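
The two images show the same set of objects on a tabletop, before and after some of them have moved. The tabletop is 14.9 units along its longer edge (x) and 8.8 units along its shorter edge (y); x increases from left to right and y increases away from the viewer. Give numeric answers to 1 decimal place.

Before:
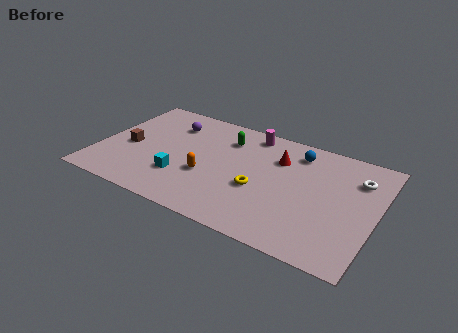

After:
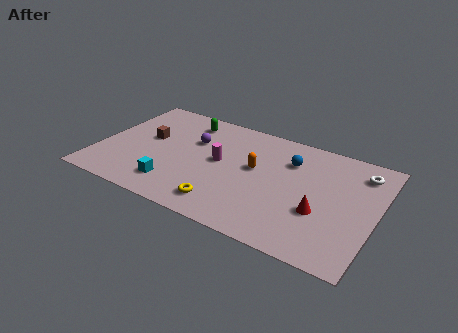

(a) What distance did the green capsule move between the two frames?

2.4

From (6.6, 6.7) to (4.3, 7.3), the green capsule covered √(2.3² + 0.6²) ≈ 2.4 units.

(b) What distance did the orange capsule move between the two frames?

2.9

The orange capsule was near (6.0, 3.3) before and (8.4, 5.0) after, so it travelled √(2.4² + 1.7²) ≈ 2.9 units.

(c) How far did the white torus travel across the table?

0.6

The white torus moved from about (13.7, 6.5) to (13.8, 7.1), a distance of √(0.1² + 0.6²) ≈ 0.6.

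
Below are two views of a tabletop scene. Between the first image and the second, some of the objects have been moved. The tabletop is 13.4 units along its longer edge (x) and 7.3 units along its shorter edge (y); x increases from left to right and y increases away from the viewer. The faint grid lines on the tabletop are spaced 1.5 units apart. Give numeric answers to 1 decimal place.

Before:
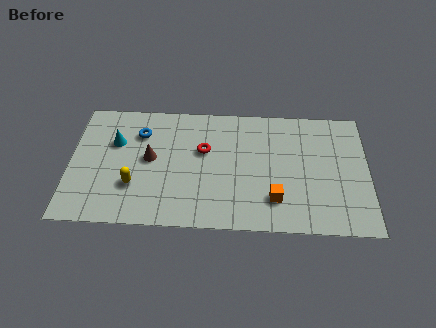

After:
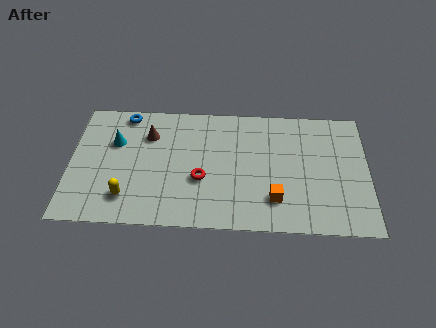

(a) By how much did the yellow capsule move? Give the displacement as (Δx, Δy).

(-0.3, -0.7)

From the two frames, the yellow capsule sits at roughly (2.9, 2.3) before and (2.6, 1.6) after.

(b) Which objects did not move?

the cyan cone and the orange cube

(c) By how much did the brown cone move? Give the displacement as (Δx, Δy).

(-0.1, 1.4)

The brown cone was at about (3.6, 3.9) and moved to about (3.5, 5.3).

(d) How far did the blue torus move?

1.3

The blue torus moved from about (3.1, 5.4) to (2.4, 6.5), a distance of √(0.7² + 1.1²) ≈ 1.3.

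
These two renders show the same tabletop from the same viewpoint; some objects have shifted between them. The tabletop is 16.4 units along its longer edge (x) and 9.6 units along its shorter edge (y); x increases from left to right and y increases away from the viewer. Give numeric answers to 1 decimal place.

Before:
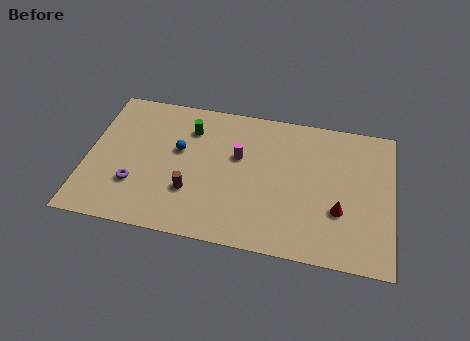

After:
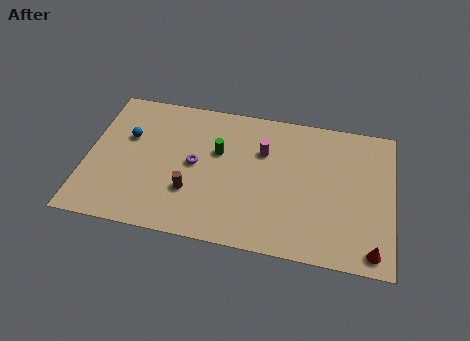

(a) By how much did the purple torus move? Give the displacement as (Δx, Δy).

(3.1, 2.0)

The purple torus was at about (2.7, 2.9) and moved to about (5.8, 4.9).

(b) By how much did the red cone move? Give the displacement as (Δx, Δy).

(1.8, -2.2)

The red cone was at about (13.6, 3.3) and moved to about (15.4, 1.1).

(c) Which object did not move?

the brown cylinder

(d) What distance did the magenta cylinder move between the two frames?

1.4

From (8.1, 5.9) to (9.4, 6.5), the magenta cylinder covered √(1.3² + 0.6²) ≈ 1.4 units.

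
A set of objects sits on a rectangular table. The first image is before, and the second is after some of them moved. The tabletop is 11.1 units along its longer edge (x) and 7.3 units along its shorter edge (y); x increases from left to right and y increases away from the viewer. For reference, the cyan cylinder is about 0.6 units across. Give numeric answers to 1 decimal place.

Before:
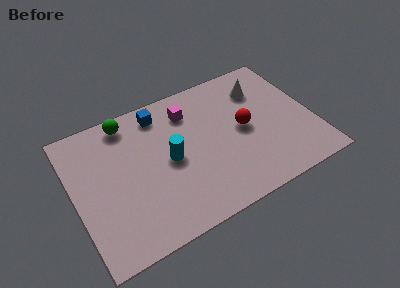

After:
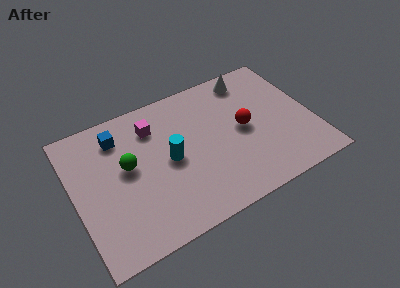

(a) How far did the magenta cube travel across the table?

1.7

From (5.6, 5.7) to (3.9, 5.6), the magenta cube covered √(1.7² + 0.1²) ≈ 1.7 units.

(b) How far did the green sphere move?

2.3

From (2.8, 6.4) to (2.5, 4.1), the green sphere covered √(0.3² + 2.3²) ≈ 2.3 units.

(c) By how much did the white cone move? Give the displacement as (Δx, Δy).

(-0.4, 0.8)

From the two frames, the white cone sits at roughly (9.0, 5.5) before and (8.6, 6.3) after.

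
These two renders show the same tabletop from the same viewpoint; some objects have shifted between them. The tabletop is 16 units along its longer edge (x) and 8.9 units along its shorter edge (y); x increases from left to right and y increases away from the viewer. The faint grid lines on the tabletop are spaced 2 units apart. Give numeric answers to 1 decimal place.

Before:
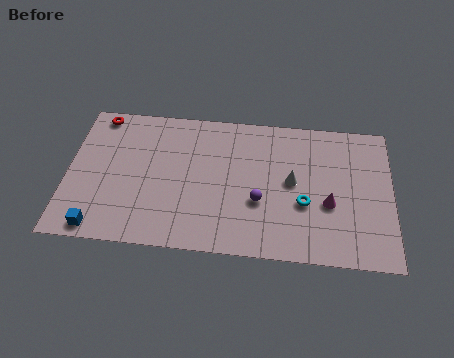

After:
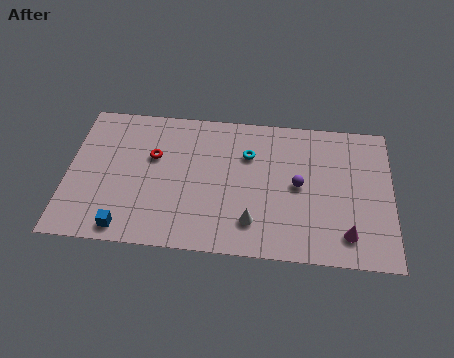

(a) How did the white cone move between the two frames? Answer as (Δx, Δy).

(-1.9, -2.7)

The white cone started near (11.1, 4.7) and ended near (9.2, 2.0).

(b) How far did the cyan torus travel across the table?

4.0

The cyan torus was near (11.7, 3.4) before and (8.9, 6.2) after, so it travelled √(2.8² + 2.8²) ≈ 4.0 units.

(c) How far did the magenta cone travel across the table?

2.0

The magenta cone was near (12.9, 3.5) before and (13.8, 1.7) after, so it travelled √(0.9² + 1.8²) ≈ 2.0 units.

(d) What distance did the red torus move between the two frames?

3.7

From (1.4, 8.0) to (4.2, 5.6), the red torus covered √(2.8² + 2.4²) ≈ 3.7 units.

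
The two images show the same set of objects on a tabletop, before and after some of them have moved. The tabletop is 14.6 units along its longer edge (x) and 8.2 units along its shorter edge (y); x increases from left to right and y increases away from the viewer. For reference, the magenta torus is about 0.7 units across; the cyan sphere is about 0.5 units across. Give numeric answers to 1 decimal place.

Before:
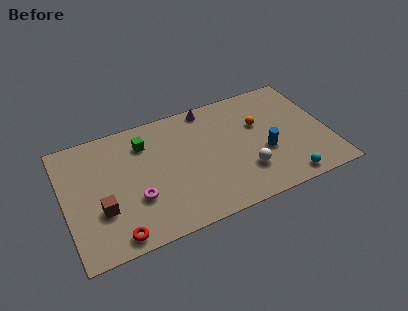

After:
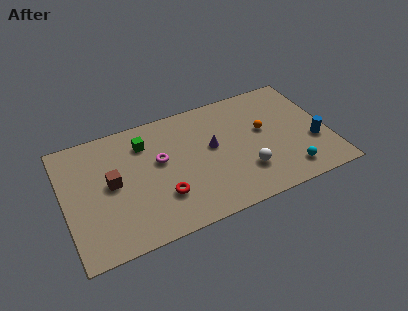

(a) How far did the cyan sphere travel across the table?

0.5

From (11.9, 0.9) to (12.1, 1.4), the cyan sphere covered √(0.2² + 0.5²) ≈ 0.5 units.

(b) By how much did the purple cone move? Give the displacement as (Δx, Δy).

(-0.1, -2.8)

The purple cone started near (8.3, 7.4) and ended near (8.2, 4.6).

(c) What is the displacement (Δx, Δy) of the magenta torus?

(1.5, 2.0)

From the two frames, the magenta torus sits at roughly (3.8, 2.8) before and (5.3, 4.8) after.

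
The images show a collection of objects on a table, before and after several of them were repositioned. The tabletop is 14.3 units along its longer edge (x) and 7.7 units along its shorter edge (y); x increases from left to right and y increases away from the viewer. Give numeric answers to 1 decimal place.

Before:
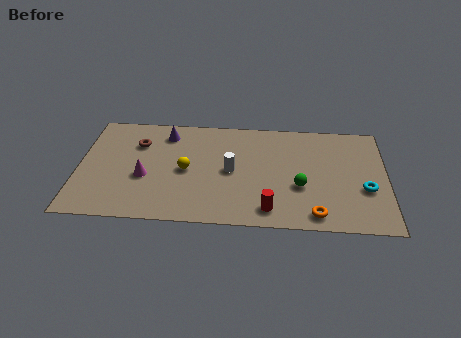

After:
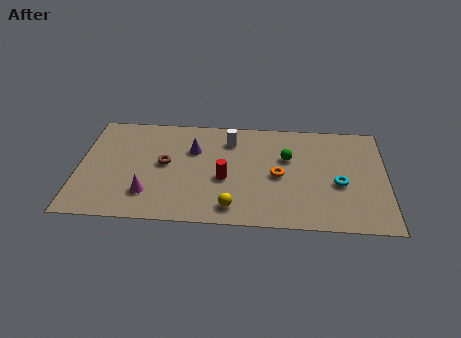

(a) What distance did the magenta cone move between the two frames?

1.2

From (3.1, 3.1) to (3.3, 1.9), the magenta cone covered √(0.2² + 1.2²) ≈ 1.2 units.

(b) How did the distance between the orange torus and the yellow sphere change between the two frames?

-3.4

The distance was about 6.6 in the first image and 3.2 in the second, so they moved 3.4 units closer together.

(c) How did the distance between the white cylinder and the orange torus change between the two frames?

-1.5

They were about 4.8 units apart before and 3.3 after — 1.5 units closer together.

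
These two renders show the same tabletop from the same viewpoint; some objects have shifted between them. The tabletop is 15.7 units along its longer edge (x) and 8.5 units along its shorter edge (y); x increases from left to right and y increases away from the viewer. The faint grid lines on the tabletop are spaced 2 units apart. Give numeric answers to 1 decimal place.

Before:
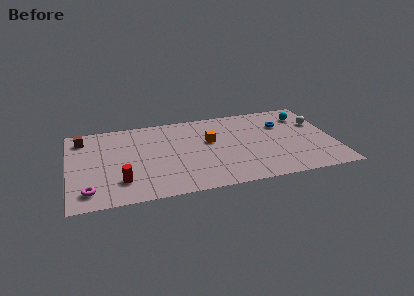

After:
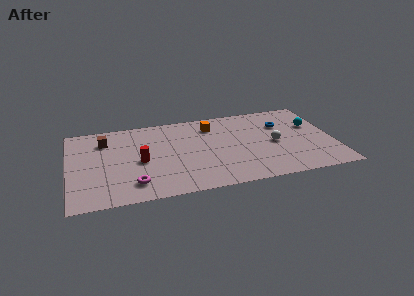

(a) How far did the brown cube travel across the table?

1.4

The brown cube was near (0.9, 7.0) before and (2.2, 6.5) after, so it travelled √(1.3² + 0.5²) ≈ 1.4 units.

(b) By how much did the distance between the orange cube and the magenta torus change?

-1.1

They were about 8.1 units apart before and 7.0 after — 1.1 units closer together.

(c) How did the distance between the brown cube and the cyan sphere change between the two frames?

-0.9

They were about 13.3 units apart before and 12.4 after — 0.9 units closer together.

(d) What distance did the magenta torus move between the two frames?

2.6

From (1.1, 1.5) to (3.7, 1.7), the magenta torus covered √(2.6² + 0.2²) ≈ 2.6 units.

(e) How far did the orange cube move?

1.6

From (8.4, 5.1) to (8.6, 6.7), the orange cube covered √(0.2² + 1.6²) ≈ 1.6 units.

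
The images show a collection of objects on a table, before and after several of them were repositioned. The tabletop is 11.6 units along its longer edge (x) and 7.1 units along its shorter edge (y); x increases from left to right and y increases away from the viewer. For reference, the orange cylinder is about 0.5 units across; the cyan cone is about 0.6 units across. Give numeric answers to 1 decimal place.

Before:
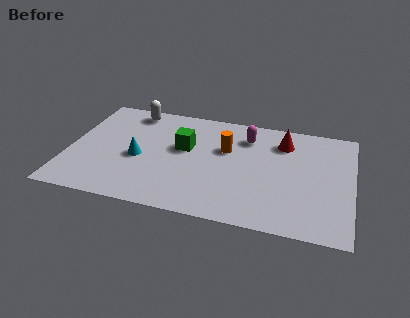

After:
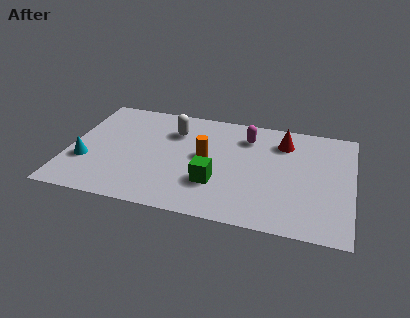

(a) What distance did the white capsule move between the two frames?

2.1

The white capsule was near (2.4, 6.2) before and (4.2, 5.2) after, so it travelled √(1.8² + 1.0²) ≈ 2.1 units.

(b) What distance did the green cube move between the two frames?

2.4

The green cube was near (4.7, 4.2) before and (6.1, 2.2) after, so it travelled √(1.4² + 2.0²) ≈ 2.4 units.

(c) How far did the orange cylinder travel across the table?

1.1

From (6.4, 4.5) to (5.6, 3.8), the orange cylinder covered √(0.8² + 0.7²) ≈ 1.1 units.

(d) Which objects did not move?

the magenta capsule and the red cone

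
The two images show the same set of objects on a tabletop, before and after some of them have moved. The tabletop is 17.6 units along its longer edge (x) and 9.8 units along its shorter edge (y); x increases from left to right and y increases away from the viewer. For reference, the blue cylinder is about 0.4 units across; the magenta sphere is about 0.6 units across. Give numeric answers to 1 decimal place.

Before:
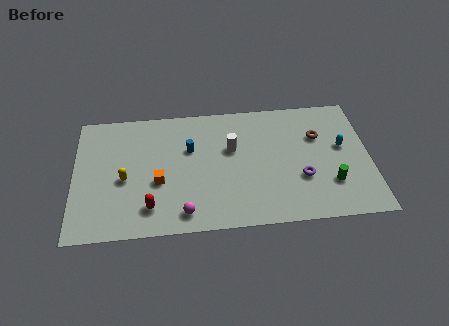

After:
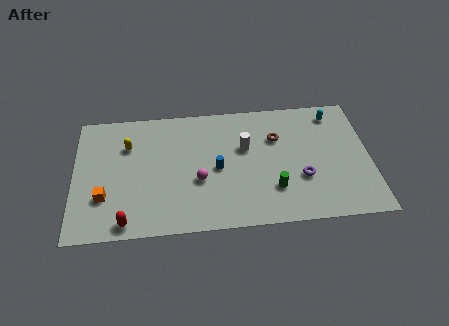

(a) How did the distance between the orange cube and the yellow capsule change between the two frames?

+2.1

They were about 2.0 units apart before and 4.1 after — 2.1 units further apart.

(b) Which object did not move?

the purple torus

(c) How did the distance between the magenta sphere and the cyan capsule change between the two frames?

-1.0

The distance was about 10.4 in the first image and 9.4 in the second, so they moved 1.0 units closer together.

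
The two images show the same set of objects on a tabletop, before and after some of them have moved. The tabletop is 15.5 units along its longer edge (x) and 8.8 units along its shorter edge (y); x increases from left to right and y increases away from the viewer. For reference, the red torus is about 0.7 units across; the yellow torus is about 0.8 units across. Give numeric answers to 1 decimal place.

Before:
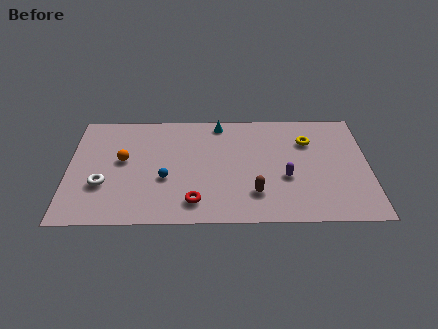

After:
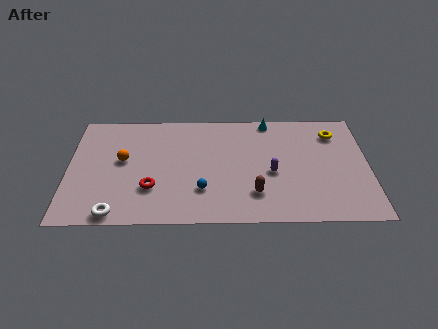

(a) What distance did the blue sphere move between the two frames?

2.1

From (5.0, 3.4) to (6.9, 2.5), the blue sphere covered √(1.9² + 0.9²) ≈ 2.1 units.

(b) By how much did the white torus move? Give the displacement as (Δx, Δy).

(0.7, -2.2)

From the two frames, the white torus sits at roughly (1.8, 3.0) before and (2.5, 0.8) after.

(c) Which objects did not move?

the brown capsule and the orange sphere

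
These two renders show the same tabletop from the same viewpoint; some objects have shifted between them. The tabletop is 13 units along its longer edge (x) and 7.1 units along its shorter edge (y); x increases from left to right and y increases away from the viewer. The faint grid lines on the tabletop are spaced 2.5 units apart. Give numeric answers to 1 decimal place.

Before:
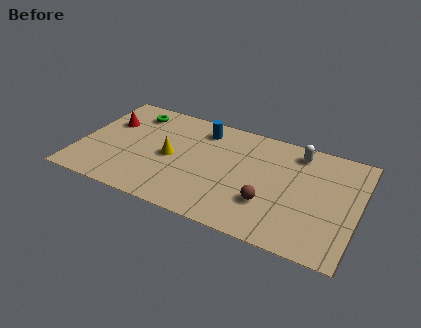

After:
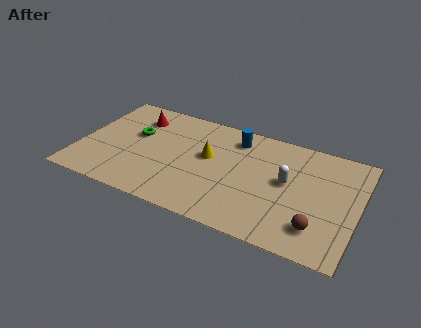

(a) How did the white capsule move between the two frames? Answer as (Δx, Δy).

(-0.3, -2.1)

The white capsule was at about (10.0, 6.0) and moved to about (9.7, 3.9).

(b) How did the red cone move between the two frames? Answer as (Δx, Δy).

(1.2, 0.8)

From the two frames, the red cone sits at roughly (1.2, 4.7) before and (2.4, 5.5) after.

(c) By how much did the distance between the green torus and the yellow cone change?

+0.3

They were about 3.2 units apart before and 3.5 after — 0.3 units further apart.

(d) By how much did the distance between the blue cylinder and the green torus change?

+1.5

The distance was about 3.3 in the first image and 4.8 in the second, so they moved 1.5 units further apart.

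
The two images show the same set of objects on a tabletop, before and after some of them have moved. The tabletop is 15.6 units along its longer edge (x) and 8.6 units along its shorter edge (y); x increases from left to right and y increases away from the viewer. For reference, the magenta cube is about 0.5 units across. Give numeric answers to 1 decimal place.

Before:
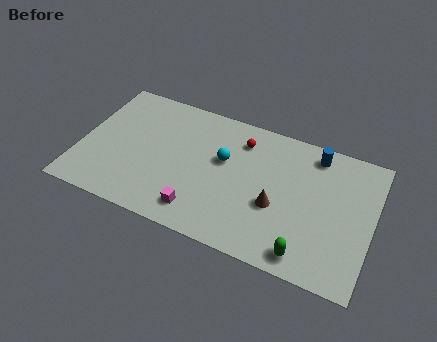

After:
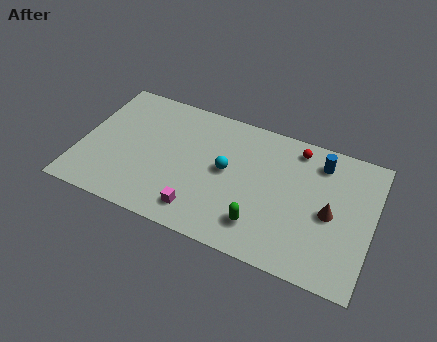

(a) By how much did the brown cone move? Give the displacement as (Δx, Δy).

(2.8, 0.6)

The brown cone was at about (10.6, 3.4) and moved to about (13.4, 4.0).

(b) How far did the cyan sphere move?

0.6

The cyan sphere moved from about (7.6, 5.2) to (7.8, 4.6), a distance of √(0.2² + 0.6²) ≈ 0.6.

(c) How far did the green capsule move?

2.6

The green capsule was near (12.4, 1.1) before and (9.9, 1.9) after, so it travelled √(2.5² + 0.8²) ≈ 2.6 units.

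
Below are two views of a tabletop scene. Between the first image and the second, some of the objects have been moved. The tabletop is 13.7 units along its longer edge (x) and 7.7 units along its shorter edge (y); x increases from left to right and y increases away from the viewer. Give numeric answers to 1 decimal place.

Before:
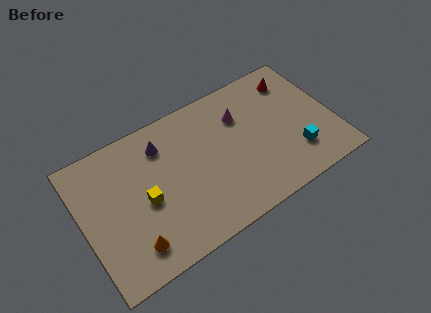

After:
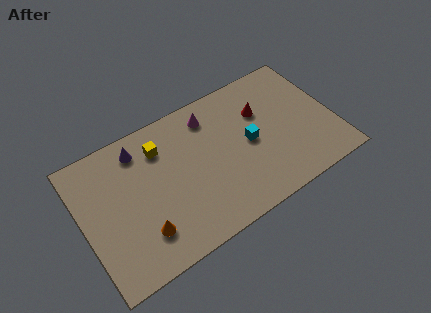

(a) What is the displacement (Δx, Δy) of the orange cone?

(0.6, 0.4)

The orange cone was at about (2.3, 1.5) and moved to about (2.9, 1.9).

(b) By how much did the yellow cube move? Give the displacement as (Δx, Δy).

(1.2, 2.4)

From the two frames, the yellow cube sits at roughly (3.3, 3.5) before and (4.5, 5.9) after.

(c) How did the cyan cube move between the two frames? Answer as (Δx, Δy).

(-2.3, 1.8)

The cyan cube was at about (11.4, 2.0) and moved to about (9.1, 3.8).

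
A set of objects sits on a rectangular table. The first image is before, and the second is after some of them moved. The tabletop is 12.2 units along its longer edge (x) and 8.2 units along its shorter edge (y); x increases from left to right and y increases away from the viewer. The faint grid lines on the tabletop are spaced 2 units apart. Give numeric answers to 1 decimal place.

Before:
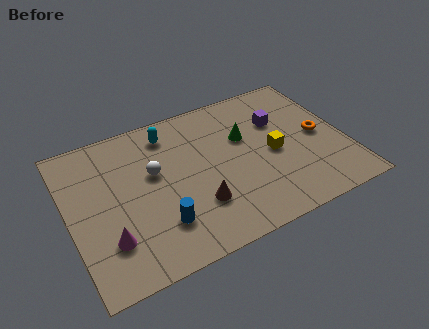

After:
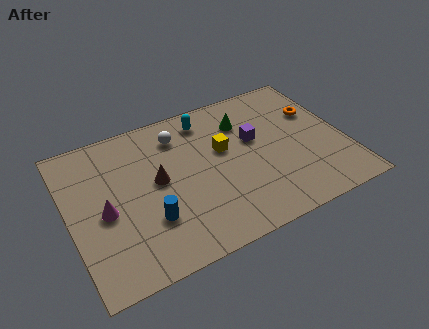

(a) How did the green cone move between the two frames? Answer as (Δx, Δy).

(0.1, 0.9)

The green cone was at about (7.9, 5.2) and moved to about (8.0, 6.1).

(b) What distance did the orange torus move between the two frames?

1.4

The orange torus moved from about (11.1, 4.0) to (11.2, 5.4), a distance of √(0.1² + 1.4²) ≈ 1.4.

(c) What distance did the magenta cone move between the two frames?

1.5

From (1.5, 2.2) to (1.5, 3.7), the magenta cone covered √(0.0² + 1.5²) ≈ 1.5 units.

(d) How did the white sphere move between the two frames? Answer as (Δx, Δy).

(1.3, 1.6)

The white sphere started near (3.8, 4.9) and ended near (5.1, 6.5).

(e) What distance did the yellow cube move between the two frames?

2.4

The yellow cube was near (9.0, 3.8) before and (6.9, 4.9) after, so it travelled √(2.1² + 1.1²) ≈ 2.4 units.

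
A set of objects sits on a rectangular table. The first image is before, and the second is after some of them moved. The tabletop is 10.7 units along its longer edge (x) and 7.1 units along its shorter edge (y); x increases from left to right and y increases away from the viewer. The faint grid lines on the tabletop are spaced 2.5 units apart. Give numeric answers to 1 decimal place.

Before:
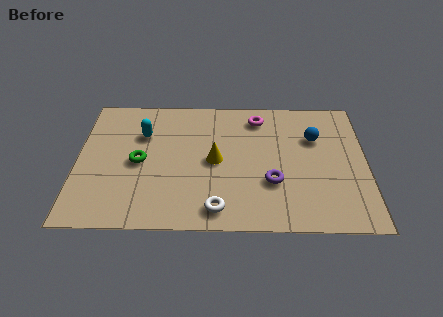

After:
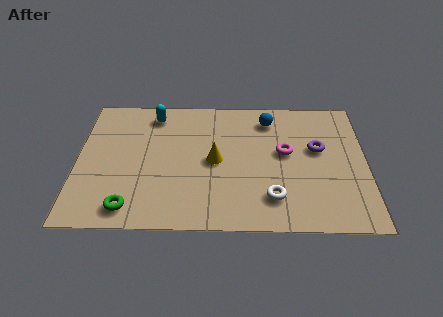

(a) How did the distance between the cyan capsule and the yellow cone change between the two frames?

+0.4

They were about 3.0 units apart before and 3.4 after — 0.4 units further apart.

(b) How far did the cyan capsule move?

1.2

The cyan capsule moved from about (2.4, 4.9) to (2.8, 6.0), a distance of √(0.4² + 1.1²) ≈ 1.2.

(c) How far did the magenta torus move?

2.1

The magenta torus was near (6.7, 5.9) before and (7.7, 4.0) after, so it travelled √(1.0² + 1.9²) ≈ 2.1 units.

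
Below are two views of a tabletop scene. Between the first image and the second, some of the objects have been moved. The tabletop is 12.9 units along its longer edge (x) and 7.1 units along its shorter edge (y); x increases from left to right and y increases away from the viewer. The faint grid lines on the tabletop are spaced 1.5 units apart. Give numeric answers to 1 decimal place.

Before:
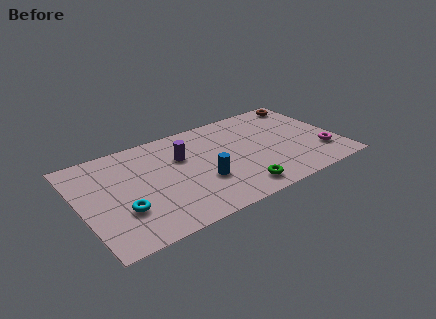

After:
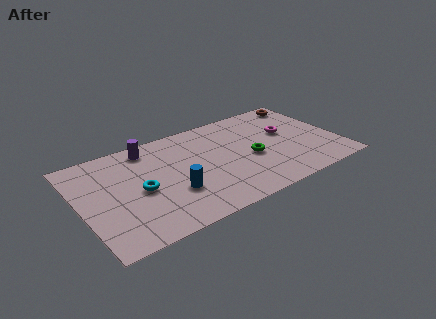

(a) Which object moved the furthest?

the magenta torus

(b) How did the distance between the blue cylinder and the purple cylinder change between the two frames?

+1.5

The distance was about 2.3 in the first image and 3.8 in the second, so they moved 1.5 units further apart.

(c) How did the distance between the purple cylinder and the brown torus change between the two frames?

+1.3

The distance was about 6.9 in the first image and 8.2 in the second, so they moved 1.3 units further apart.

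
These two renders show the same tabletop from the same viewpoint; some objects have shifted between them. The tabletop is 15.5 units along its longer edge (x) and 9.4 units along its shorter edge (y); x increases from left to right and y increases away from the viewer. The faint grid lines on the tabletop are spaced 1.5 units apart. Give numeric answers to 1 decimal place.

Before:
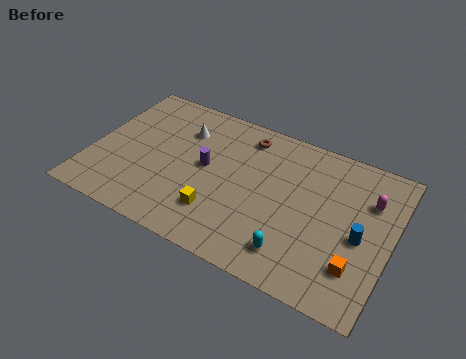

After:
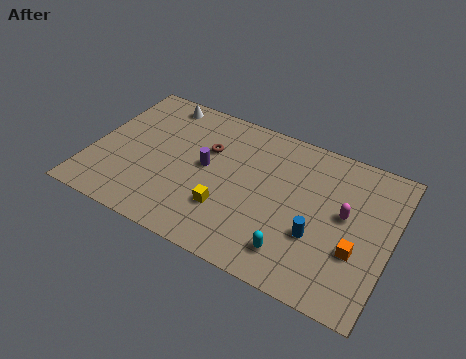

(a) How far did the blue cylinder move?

2.3

From (14.0, 4.2) to (11.9, 3.3), the blue cylinder covered √(2.1² + 0.9²) ≈ 2.3 units.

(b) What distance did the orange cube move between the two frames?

0.9

The orange cube was near (14.0, 2.4) before and (13.9, 3.3) after, so it travelled √(0.1² + 0.9²) ≈ 0.9 units.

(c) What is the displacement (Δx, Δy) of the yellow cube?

(0.4, 0.4)

The yellow cube started near (6.9, 2.4) and ended near (7.3, 2.8).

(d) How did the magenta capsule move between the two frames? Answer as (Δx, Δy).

(-1.1, -1.4)

The magenta capsule was at about (14.2, 6.6) and moved to about (13.1, 5.2).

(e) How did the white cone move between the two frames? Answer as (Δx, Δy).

(-1.5, 1.4)

The white cone started near (4.4, 6.9) and ended near (2.9, 8.3).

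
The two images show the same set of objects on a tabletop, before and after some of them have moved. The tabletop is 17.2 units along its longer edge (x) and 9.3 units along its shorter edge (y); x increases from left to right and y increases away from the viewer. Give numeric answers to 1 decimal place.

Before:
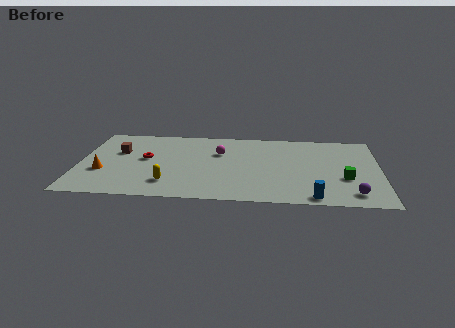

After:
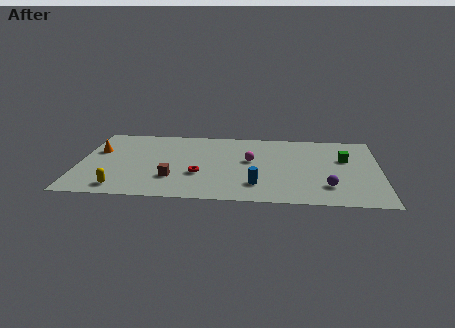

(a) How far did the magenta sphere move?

2.0

The magenta sphere was near (8.0, 6.2) before and (9.8, 5.3) after, so it travelled √(1.8² + 0.9²) ≈ 2.0 units.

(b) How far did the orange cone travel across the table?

2.6

The orange cone was near (1.4, 3.3) before and (1.0, 5.9) after, so it travelled √(0.4² + 2.6²) ≈ 2.6 units.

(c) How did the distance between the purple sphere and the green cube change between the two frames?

+1.8

They were about 1.9 units apart before and 3.7 after — 1.8 units further apart.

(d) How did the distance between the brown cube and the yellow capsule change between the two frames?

-1.6

The distance was about 4.8 in the first image and 3.2 in the second, so they moved 1.6 units closer together.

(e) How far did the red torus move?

3.6

From (3.8, 5.1) to (6.9, 3.3), the red torus covered √(3.1² + 1.8²) ≈ 3.6 units.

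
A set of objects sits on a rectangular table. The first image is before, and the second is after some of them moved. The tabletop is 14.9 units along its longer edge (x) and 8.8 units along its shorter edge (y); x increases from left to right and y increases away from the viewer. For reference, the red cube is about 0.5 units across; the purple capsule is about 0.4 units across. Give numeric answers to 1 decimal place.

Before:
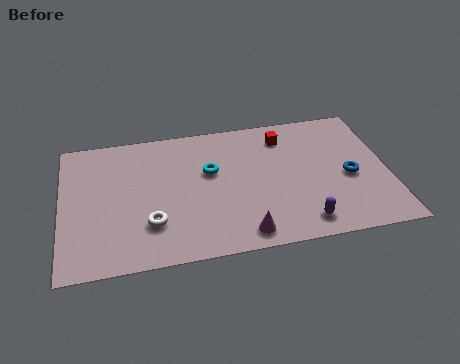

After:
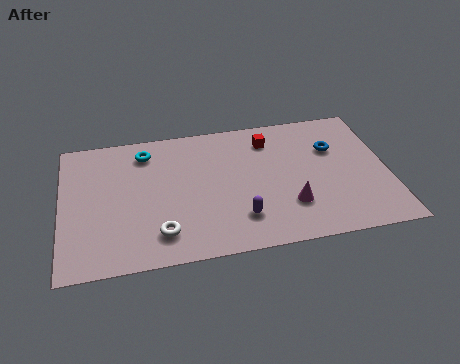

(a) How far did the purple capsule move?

2.9

From (10.8, 1.3) to (8.0, 2.1), the purple capsule covered √(2.8² + 0.8²) ≈ 2.9 units.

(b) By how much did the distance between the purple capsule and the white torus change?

-3.3

The distance was about 6.9 in the first image and 3.6 in the second, so they moved 3.3 units closer together.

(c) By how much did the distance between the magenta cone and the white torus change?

+1.6

The distance was about 4.3 in the first image and 5.9 in the second, so they moved 1.6 units further apart.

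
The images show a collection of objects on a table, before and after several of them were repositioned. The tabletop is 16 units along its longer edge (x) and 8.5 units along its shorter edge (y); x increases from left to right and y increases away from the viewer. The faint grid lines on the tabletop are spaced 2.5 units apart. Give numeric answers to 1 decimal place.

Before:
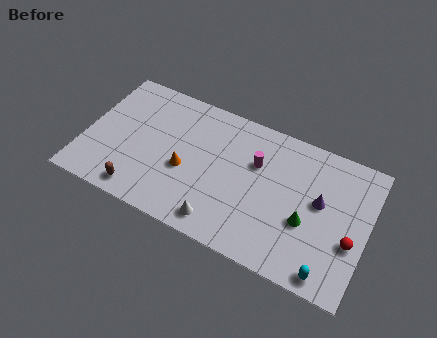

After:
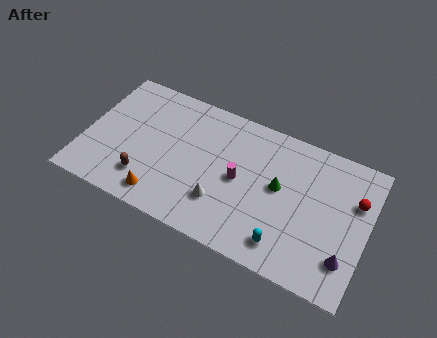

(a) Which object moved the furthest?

the purple cone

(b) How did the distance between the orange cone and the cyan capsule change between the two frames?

-1.8

They were about 8.8 units apart before and 7.0 after — 1.8 units closer together.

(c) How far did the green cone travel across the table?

2.2

The green cone moved from about (12.7, 3.3) to (11.0, 4.7), a distance of √(1.7² + 1.4²) ≈ 2.2.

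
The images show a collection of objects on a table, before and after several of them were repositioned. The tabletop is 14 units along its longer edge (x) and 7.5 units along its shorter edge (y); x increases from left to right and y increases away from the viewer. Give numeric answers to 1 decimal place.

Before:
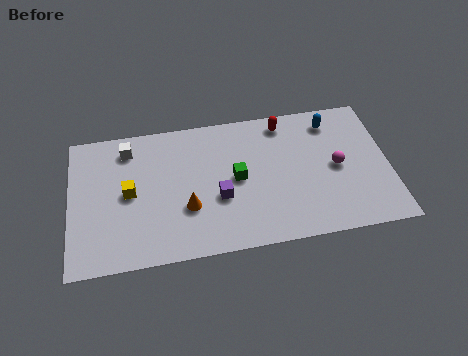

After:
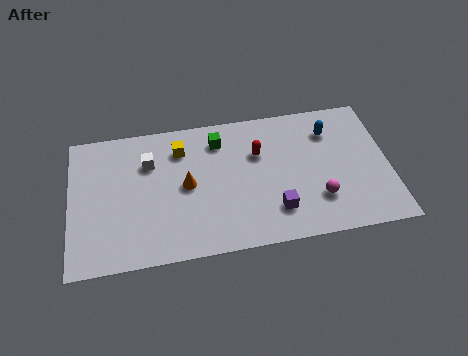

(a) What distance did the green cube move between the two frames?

2.3

The green cube moved from about (7.3, 3.8) to (6.6, 6.0), a distance of √(0.7² + 2.2²) ≈ 2.3.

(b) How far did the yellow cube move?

3.0

The yellow cube was near (2.6, 3.8) before and (4.9, 5.8) after, so it travelled √(2.3² + 2.0²) ≈ 3.0 units.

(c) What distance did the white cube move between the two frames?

1.3

The white cube moved from about (2.6, 6.2) to (3.5, 5.3), a distance of √(0.9² + 0.9²) ≈ 1.3.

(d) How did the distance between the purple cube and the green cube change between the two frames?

+3.6

They were about 1.2 units apart before and 4.8 after — 3.6 units further apart.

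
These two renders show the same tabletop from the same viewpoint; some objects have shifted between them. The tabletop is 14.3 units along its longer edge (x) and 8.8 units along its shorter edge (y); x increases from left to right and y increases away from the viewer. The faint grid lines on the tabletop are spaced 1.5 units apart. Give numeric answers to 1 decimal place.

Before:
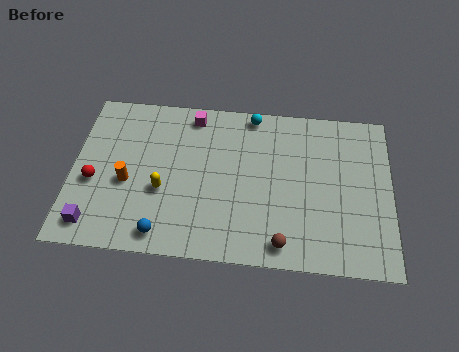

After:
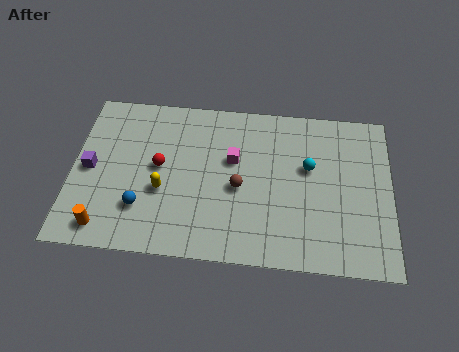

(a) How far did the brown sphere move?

3.4

From (9.5, 1.1) to (7.5, 3.9), the brown sphere covered √(2.0² + 2.8²) ≈ 3.4 units.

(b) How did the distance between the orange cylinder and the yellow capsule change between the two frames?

+1.7

Before: roughly 1.6 units apart; after: 3.3. That's 1.7 units further apart.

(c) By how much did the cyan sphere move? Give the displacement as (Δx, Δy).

(2.6, -2.7)

The cyan sphere started near (8.0, 8.0) and ended near (10.6, 5.3).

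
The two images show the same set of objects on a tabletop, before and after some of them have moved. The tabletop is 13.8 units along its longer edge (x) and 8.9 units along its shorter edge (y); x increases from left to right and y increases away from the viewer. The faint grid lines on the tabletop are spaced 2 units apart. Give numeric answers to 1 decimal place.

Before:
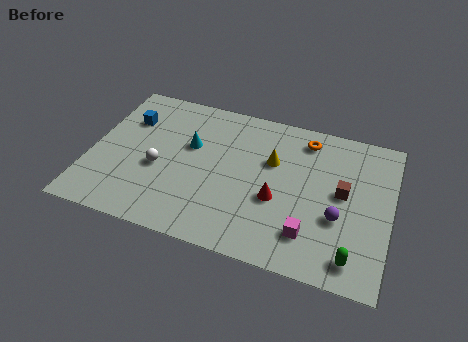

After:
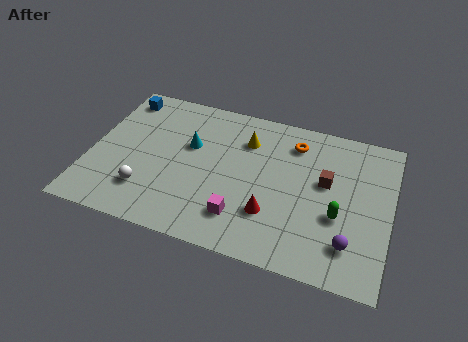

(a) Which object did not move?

the cyan cone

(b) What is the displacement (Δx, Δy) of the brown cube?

(-0.8, 0.4)

The brown cube started near (11.6, 4.8) and ended near (10.8, 5.2).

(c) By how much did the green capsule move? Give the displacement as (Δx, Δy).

(-0.8, 2.1)

From the two frames, the green capsule sits at roughly (12.3, 1.3) before and (11.5, 3.4) after.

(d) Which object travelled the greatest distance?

the magenta cube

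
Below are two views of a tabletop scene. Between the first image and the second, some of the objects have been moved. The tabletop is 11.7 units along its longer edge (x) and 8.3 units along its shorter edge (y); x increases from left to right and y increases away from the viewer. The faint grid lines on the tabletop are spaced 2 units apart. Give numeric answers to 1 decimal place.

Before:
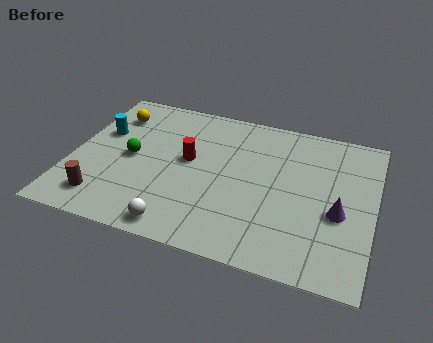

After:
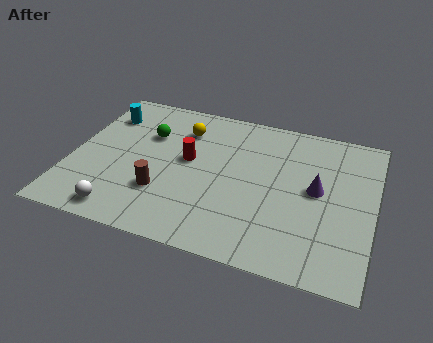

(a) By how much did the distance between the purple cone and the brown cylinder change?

-3.0

The distance was about 9.1 in the first image and 6.1 in the second, so they moved 3.0 units closer together.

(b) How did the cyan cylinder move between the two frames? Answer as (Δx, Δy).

(0.0, 1.1)

The cyan cylinder started near (1.0, 5.2) and ended near (1.0, 6.3).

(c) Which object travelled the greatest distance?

the yellow sphere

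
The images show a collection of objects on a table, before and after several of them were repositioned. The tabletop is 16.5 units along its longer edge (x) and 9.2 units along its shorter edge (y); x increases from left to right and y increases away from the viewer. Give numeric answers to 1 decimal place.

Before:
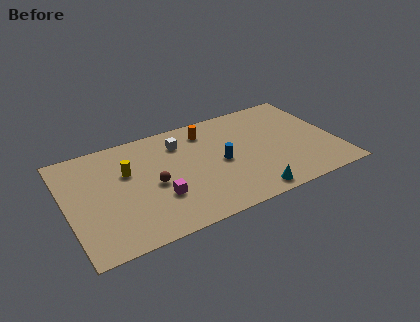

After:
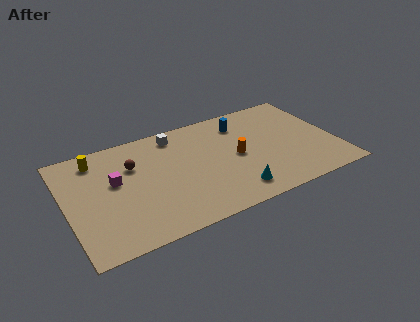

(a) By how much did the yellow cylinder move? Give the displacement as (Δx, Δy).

(-1.7, 1.8)

From the two frames, the yellow cylinder sits at roughly (3.8, 5.9) before and (2.1, 7.7) after.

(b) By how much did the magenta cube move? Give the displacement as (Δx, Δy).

(-2.4, 2.4)

From the two frames, the magenta cube sits at roughly (5.4, 3.0) before and (3.0, 5.4) after.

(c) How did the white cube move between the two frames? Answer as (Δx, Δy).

(-0.2, 0.8)

The white cube was at about (7.2, 7.1) and moved to about (7.0, 7.9).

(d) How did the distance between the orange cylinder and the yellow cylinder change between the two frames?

+3.6

Before: roughly 5.3 units apart; after: 8.9. That's 3.6 units further apart.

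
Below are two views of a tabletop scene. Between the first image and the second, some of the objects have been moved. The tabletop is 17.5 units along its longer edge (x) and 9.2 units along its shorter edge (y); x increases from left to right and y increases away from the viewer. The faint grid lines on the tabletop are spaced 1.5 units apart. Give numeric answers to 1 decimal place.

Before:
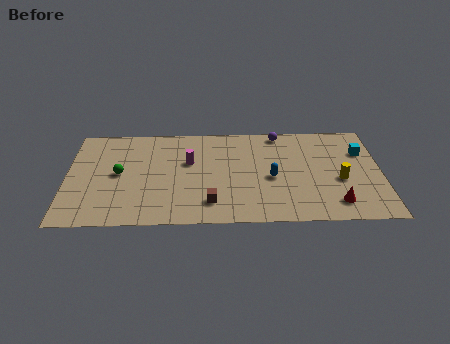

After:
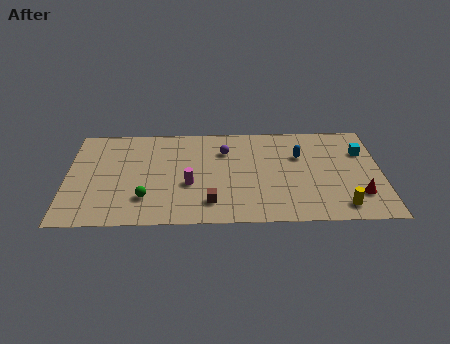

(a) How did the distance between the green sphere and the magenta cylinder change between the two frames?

-1.3

They were about 4.0 units apart before and 2.7 after — 1.3 units closer together.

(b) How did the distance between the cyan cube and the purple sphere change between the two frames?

+2.7

They were about 5.0 units apart before and 7.7 after — 2.7 units further apart.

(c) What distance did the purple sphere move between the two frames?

3.5

The purple sphere was near (11.9, 8.3) before and (8.8, 6.7) after, so it travelled √(3.1² + 1.6²) ≈ 3.5 units.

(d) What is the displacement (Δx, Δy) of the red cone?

(1.3, 0.7)

The red cone started near (14.9, 1.7) and ended near (16.2, 2.4).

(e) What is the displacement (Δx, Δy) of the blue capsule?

(1.6, 2.0)

From the two frames, the blue capsule sits at roughly (11.4, 4.1) before and (13.0, 6.1) after.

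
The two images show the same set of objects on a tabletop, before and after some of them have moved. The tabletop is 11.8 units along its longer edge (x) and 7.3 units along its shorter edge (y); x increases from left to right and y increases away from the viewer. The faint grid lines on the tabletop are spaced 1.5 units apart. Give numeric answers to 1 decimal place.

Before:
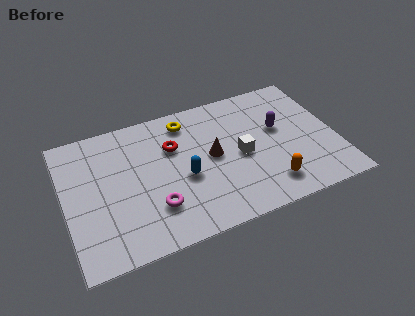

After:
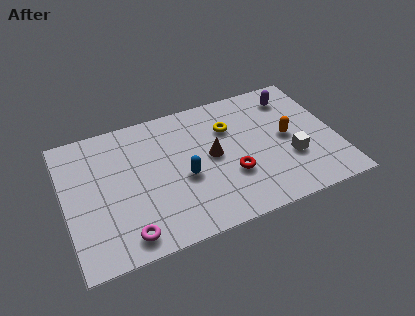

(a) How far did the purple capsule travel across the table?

1.8

From (9.4, 4.3) to (10.2, 5.9), the purple capsule covered √(0.8² + 1.6²) ≈ 1.8 units.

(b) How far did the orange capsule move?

2.5

From (8.6, 1.4) to (9.7, 3.7), the orange capsule covered √(1.1² + 2.3²) ≈ 2.5 units.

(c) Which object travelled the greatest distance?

the red torus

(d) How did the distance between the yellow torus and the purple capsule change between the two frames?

-1.3

The distance was about 4.3 in the first image and 3.0 in the second, so they moved 1.3 units closer together.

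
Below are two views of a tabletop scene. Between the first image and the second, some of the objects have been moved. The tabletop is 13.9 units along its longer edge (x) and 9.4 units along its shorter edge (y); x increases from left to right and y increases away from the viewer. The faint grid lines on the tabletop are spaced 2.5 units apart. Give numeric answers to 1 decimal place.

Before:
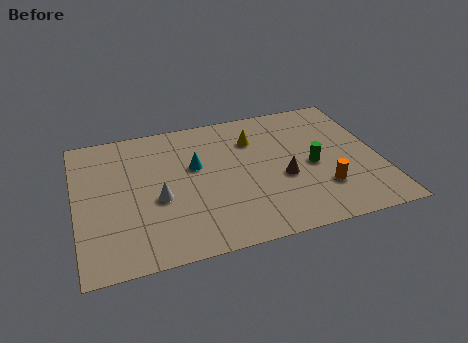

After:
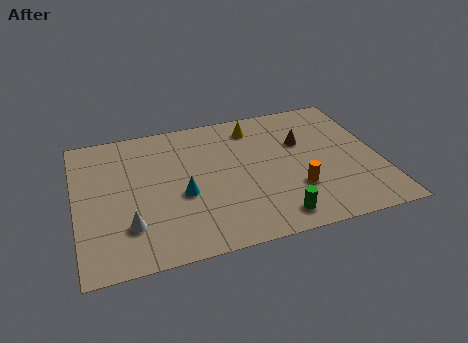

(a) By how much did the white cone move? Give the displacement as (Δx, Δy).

(-1.4, -1.4)

The white cone started near (3.7, 3.9) and ended near (2.3, 2.5).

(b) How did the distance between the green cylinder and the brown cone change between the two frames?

+3.6

The distance was about 1.5 in the first image and 5.1 in the second, so they moved 3.6 units further apart.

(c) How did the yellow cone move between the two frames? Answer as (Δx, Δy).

(0.1, 0.9)

From the two frames, the yellow cone sits at roughly (8.3, 6.9) before and (8.4, 7.8) after.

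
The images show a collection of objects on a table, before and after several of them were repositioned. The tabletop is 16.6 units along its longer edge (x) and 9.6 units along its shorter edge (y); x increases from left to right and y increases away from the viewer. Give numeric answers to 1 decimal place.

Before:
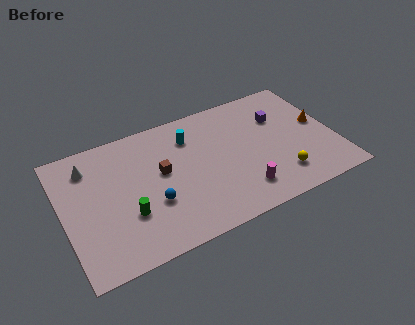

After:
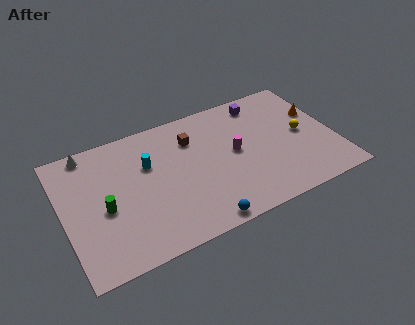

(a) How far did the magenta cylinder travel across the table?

3.0

The magenta cylinder moved from about (10.5, 2.0) to (10.5, 5.0), a distance of √(0.0² + 3.0²) ≈ 3.0.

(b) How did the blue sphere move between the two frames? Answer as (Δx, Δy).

(2.6, -2.6)

From the two frames, the blue sphere sits at roughly (5.2, 3.4) before and (7.8, 0.8) after.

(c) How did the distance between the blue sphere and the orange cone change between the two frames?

-1.2

They were about 10.8 units apart before and 9.6 after — 1.2 units closer together.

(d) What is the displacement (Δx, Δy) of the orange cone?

(0.0, 0.9)

The orange cone started near (15.8, 5.2) and ended near (15.8, 6.1).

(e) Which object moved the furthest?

the blue sphere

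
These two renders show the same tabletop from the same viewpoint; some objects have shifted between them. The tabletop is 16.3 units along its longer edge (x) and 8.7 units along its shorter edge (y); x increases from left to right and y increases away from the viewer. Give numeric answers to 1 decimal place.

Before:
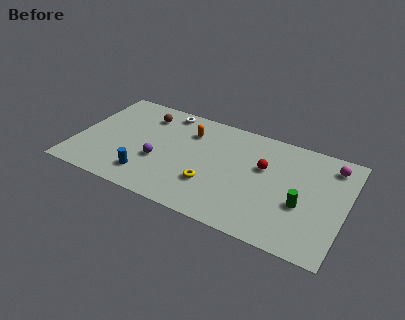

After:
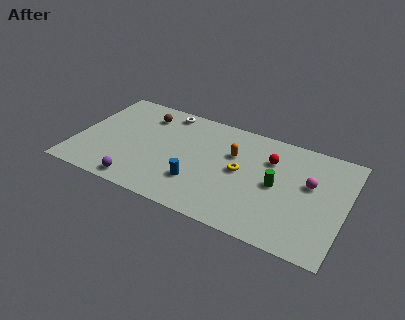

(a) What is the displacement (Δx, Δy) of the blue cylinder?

(3.0, 0.7)

From the two frames, the blue cylinder sits at roughly (4.6, 1.8) before and (7.6, 2.5) after.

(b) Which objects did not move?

the white torus and the brown sphere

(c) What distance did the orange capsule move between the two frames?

2.9

The orange capsule was near (6.6, 6.5) before and (9.4, 5.7) after, so it travelled √(2.8² + 0.8²) ≈ 2.9 units.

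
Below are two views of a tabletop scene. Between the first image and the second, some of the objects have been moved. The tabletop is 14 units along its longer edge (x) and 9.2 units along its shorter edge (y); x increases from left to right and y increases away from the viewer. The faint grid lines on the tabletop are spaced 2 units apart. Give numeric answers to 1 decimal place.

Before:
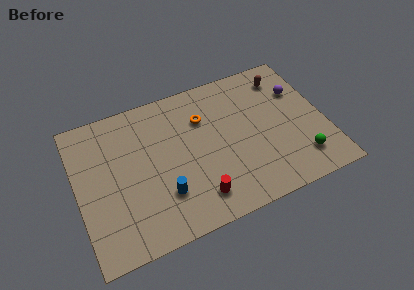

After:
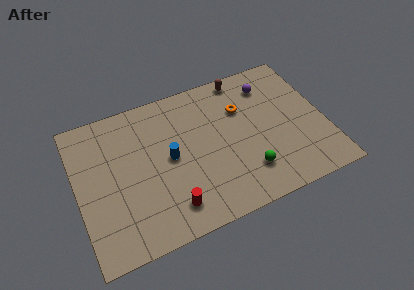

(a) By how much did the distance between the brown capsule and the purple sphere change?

+0.3

Before: roughly 1.4 units apart; after: 1.7. That's 0.3 units further apart.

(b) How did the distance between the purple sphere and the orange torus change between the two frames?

-3.5

They were about 5.5 units apart before and 2.0 after — 3.5 units closer together.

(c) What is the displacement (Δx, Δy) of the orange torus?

(2.2, -0.2)

The orange torus started near (7.3, 6.5) and ended near (9.5, 6.3).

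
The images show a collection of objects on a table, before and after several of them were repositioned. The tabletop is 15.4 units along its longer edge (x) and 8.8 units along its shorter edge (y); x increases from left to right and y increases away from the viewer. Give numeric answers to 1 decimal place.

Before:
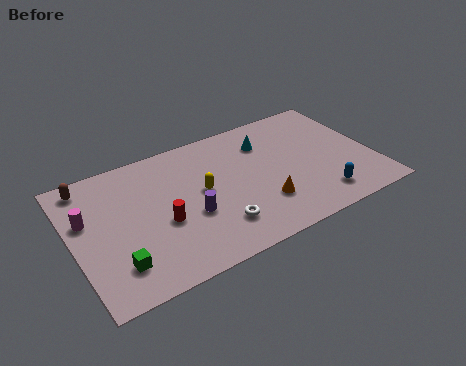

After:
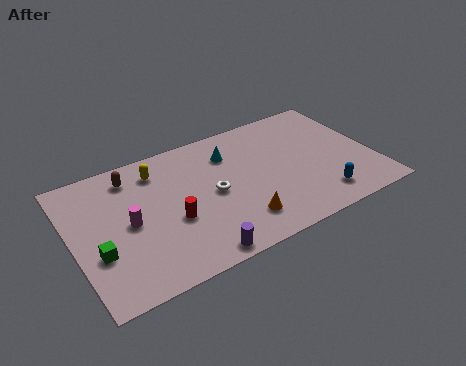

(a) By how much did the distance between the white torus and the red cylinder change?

-0.7

Before: roughly 3.0 units apart; after: 2.3. That's 0.7 units closer together.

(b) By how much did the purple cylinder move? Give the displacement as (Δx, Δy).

(-0.1, -2.6)

From the two frames, the purple cylinder sits at roughly (5.8, 3.4) before and (5.7, 0.8) after.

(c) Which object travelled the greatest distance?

the yellow capsule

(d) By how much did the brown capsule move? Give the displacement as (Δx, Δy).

(2.2, -0.4)

The brown capsule was at about (1.1, 7.7) and moved to about (3.3, 7.3).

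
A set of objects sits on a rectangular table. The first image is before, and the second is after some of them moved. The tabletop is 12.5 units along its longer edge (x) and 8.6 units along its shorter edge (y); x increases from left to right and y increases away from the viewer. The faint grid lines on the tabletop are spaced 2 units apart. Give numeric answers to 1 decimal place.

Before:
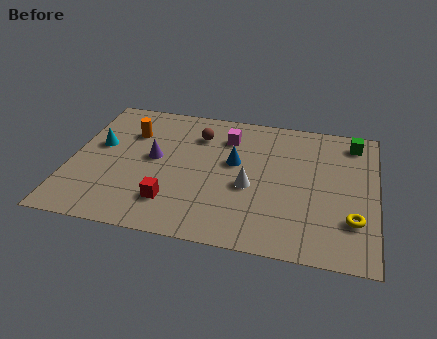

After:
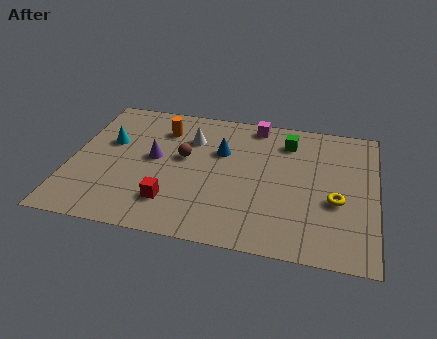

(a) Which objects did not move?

the red cube and the purple cone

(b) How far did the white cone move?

3.7

The white cone was near (7.4, 3.6) before and (4.8, 6.2) after, so it travelled √(2.6² + 2.6²) ≈ 3.7 units.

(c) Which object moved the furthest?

the white cone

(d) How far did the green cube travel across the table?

2.7

From (11.5, 7.3) to (8.8, 6.8), the green cube covered √(2.7² + 0.5²) ≈ 2.7 units.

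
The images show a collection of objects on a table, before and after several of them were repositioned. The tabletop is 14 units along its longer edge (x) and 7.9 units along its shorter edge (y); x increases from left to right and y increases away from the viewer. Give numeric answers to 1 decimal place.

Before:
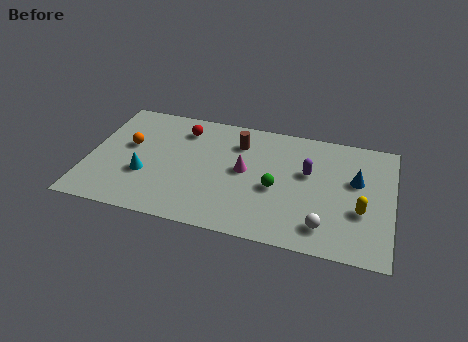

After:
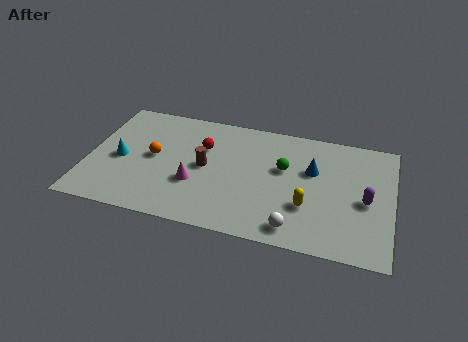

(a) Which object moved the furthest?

the purple capsule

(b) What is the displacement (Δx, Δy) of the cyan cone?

(-1.2, 0.8)

The cyan cone was at about (2.7, 2.8) and moved to about (1.5, 3.6).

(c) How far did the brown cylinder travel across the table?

2.4

From (6.8, 6.0) to (5.4, 4.0), the brown cylinder covered √(1.4² + 2.0²) ≈ 2.4 units.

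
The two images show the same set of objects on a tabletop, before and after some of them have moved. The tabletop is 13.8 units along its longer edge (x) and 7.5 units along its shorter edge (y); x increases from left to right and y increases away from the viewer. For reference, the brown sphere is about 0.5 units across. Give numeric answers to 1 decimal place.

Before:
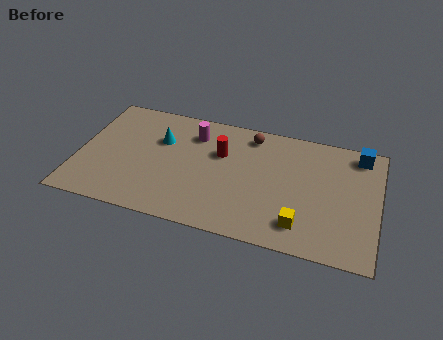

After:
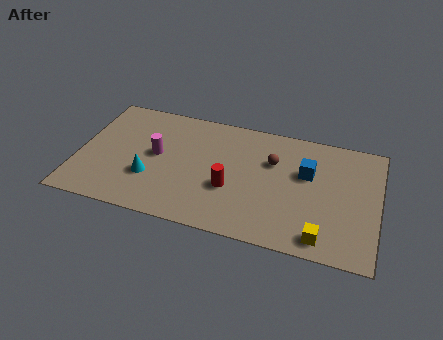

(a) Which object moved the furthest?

the blue cube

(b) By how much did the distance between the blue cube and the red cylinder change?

-2.6

The distance was about 6.5 in the first image and 3.9 in the second, so they moved 2.6 units closer together.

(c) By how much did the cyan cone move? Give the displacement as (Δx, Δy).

(-0.3, -2.5)

The cyan cone was at about (3.7, 5.0) and moved to about (3.4, 2.5).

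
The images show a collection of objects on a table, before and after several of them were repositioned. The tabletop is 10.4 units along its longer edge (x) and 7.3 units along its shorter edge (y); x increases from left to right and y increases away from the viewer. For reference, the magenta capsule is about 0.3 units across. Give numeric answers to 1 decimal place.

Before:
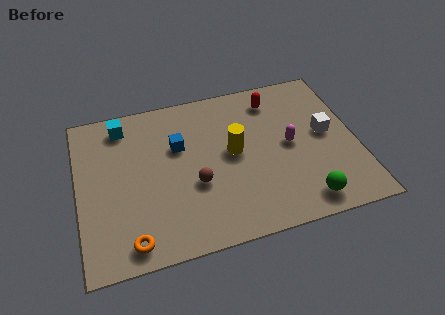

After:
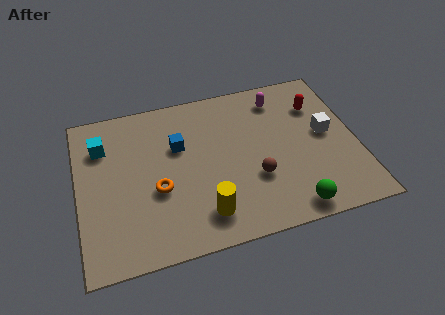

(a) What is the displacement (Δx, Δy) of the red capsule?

(1.6, -0.7)

The red capsule started near (7.5, 6.0) and ended near (9.1, 5.3).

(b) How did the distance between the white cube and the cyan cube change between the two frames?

+0.6

Before: roughly 7.8 units apart; after: 8.4. That's 0.6 units further apart.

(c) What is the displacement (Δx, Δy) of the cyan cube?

(-0.8, -0.8)

The cyan cube was at about (1.8, 6.2) and moved to about (1.0, 5.4).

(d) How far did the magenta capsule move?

2.3

The magenta capsule moved from about (7.9, 3.7) to (7.7, 6.0), a distance of √(0.2² + 2.3²) ≈ 2.3.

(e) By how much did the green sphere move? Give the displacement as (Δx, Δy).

(-0.5, -0.2)

From the two frames, the green sphere sits at roughly (8.2, 1.0) before and (7.7, 0.8) after.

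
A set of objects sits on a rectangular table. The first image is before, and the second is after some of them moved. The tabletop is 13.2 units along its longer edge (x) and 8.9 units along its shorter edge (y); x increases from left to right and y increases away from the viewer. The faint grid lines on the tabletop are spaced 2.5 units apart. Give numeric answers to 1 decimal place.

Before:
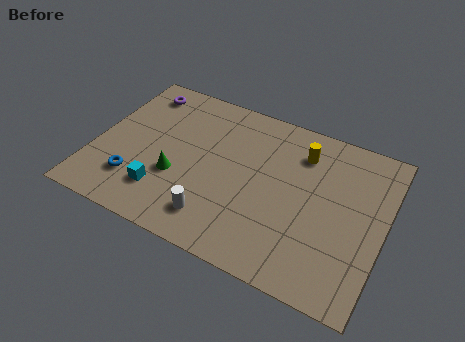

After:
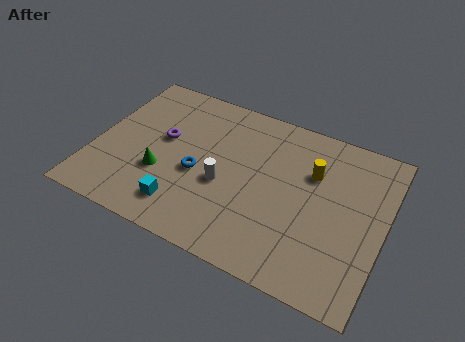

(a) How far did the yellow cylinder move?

1.1

From (9.2, 6.9) to (9.8, 6.0), the yellow cylinder covered √(0.6² + 0.9²) ≈ 1.1 units.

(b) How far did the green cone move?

0.7

The green cone moved from about (3.9, 3.2) to (3.2, 3.1), a distance of √(0.7² + 0.1²) ≈ 0.7.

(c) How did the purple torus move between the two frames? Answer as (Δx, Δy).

(1.5, -2.4)

The purple torus started near (1.5, 7.5) and ended near (3.0, 5.1).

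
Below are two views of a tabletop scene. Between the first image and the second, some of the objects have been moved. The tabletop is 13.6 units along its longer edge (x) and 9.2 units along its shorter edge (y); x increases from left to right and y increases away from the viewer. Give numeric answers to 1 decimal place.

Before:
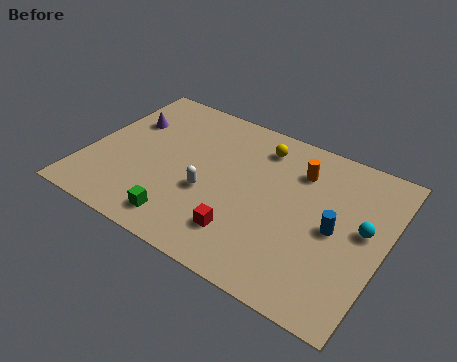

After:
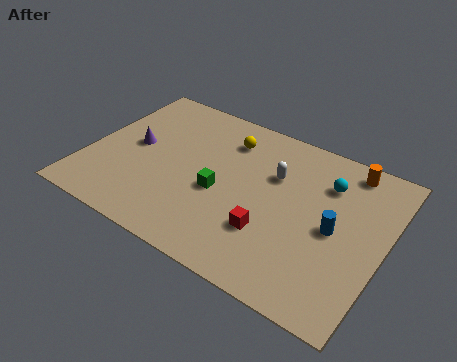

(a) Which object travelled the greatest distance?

the white capsule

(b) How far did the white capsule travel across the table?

3.7

From (5.7, 3.6) to (8.4, 6.1), the white capsule covered √(2.7² + 2.5²) ≈ 3.7 units.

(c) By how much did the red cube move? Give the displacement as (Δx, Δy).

(1.1, 0.7)

From the two frames, the red cube sits at roughly (7.6, 2.1) before and (8.7, 2.8) after.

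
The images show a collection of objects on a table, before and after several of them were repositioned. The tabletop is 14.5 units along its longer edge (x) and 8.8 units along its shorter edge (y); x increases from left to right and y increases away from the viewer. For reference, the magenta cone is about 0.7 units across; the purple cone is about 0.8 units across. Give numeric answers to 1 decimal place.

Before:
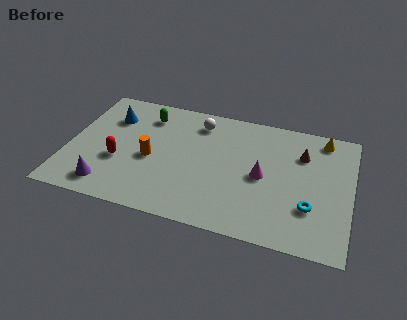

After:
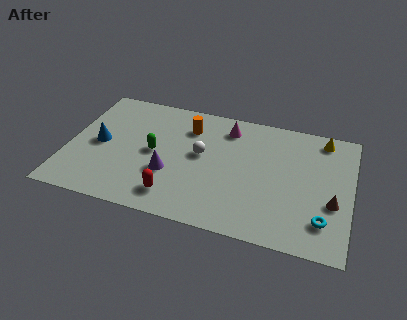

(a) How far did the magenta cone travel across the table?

3.6

The magenta cone was near (10.0, 4.2) before and (8.0, 7.2) after, so it travelled √(2.0² + 3.0²) ≈ 3.6 units.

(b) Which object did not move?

the yellow cone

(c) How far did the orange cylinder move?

3.3

The orange cylinder was near (4.3, 3.9) before and (6.0, 6.7) after, so it travelled √(1.7² + 2.8²) ≈ 3.3 units.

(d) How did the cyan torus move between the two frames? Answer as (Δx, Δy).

(0.7, -0.7)

From the two frames, the cyan torus sits at roughly (12.5, 2.7) before and (13.2, 2.0) after.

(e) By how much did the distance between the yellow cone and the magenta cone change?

+0.4

They were about 4.5 units apart before and 4.9 after — 0.4 units further apart.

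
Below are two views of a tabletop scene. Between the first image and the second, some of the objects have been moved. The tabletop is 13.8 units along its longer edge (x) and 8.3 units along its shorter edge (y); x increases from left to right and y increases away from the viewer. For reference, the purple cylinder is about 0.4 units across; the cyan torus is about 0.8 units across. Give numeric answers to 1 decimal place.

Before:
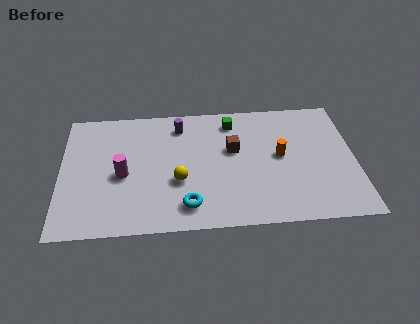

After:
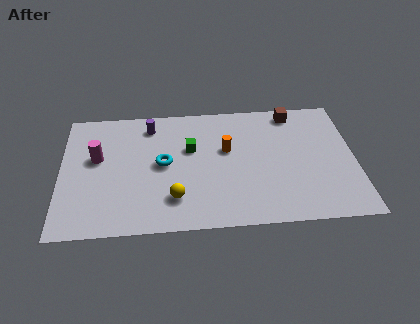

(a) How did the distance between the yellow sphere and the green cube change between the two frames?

-1.3

They were about 4.6 units apart before and 3.3 after — 1.3 units closer together.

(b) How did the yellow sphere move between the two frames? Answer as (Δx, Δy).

(-0.2, -1.1)

From the two frames, the yellow sphere sits at roughly (5.5, 3.1) before and (5.3, 2.0) after.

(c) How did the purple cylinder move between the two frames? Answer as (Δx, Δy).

(-1.4, 0.1)

The purple cylinder started near (5.6, 6.8) and ended near (4.2, 6.9).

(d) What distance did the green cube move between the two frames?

2.6

The green cube was near (8.1, 6.9) before and (6.1, 5.2) after, so it travelled √(2.0² + 1.7²) ≈ 2.6 units.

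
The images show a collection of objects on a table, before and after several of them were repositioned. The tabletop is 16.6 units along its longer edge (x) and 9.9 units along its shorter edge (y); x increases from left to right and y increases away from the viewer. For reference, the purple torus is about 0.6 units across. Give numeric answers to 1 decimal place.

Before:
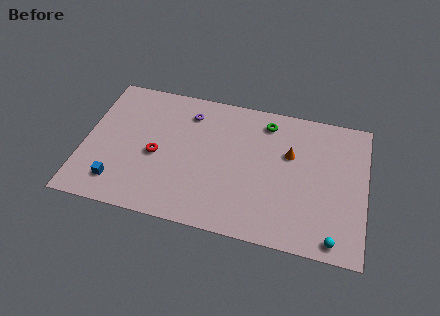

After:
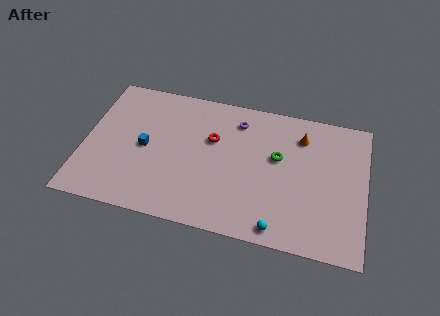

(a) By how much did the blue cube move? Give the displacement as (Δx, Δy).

(1.4, 2.9)

From the two frames, the blue cube sits at roughly (2.2, 1.9) before and (3.6, 4.8) after.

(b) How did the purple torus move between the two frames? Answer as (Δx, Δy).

(2.9, 0.1)

The purple torus started near (6.0, 7.9) and ended near (8.9, 8.0).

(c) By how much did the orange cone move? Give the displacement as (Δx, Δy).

(0.6, 1.4)

From the two frames, the orange cone sits at roughly (12.1, 6.3) before and (12.7, 7.7) after.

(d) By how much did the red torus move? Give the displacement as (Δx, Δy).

(3.2, 1.9)

The red torus started near (4.3, 4.4) and ended near (7.5, 6.3).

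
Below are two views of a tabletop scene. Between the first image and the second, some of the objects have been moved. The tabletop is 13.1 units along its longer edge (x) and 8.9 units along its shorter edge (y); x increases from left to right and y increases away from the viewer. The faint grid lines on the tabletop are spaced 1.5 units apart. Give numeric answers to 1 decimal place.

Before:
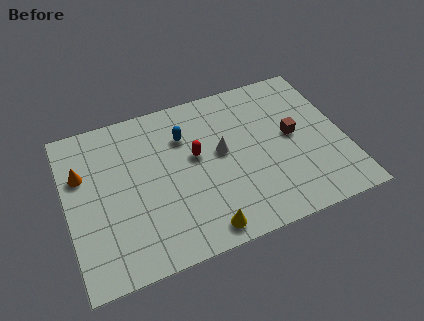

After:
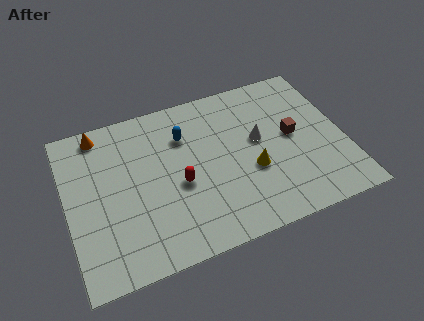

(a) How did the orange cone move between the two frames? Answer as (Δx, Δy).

(1.0, 2.0)

From the two frames, the orange cone sits at roughly (0.8, 5.9) before and (1.8, 7.9) after.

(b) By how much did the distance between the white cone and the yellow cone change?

-2.4

Before: roughly 4.1 units apart; after: 1.7. That's 2.4 units closer together.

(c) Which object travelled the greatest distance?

the yellow cone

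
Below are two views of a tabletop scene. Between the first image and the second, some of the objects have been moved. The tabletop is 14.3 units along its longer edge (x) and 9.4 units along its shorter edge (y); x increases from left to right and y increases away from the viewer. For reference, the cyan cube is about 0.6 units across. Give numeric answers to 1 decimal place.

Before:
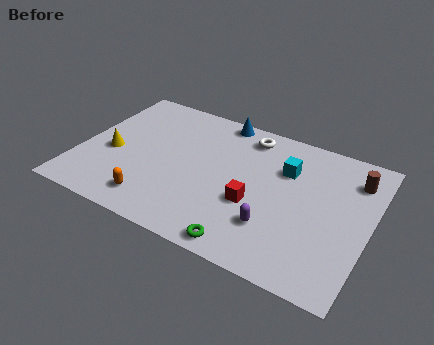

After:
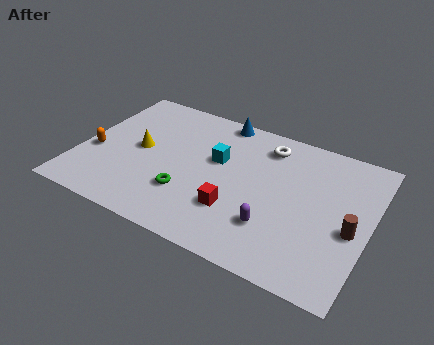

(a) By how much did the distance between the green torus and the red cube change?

-0.3

Before: roughly 2.7 units apart; after: 2.4. That's 0.3 units closer together.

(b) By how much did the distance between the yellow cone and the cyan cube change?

-4.9

They were about 8.8 units apart before and 3.9 after — 4.9 units closer together.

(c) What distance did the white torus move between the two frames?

1.0

From (7.9, 8.0) to (8.9, 7.7), the white torus covered √(1.0² + 0.3²) ≈ 1.0 units.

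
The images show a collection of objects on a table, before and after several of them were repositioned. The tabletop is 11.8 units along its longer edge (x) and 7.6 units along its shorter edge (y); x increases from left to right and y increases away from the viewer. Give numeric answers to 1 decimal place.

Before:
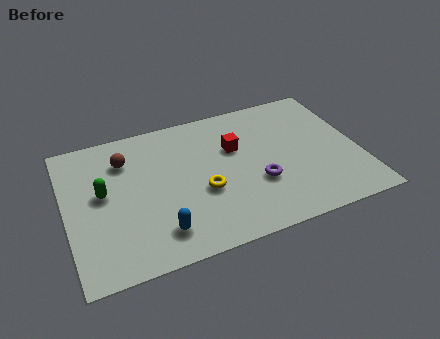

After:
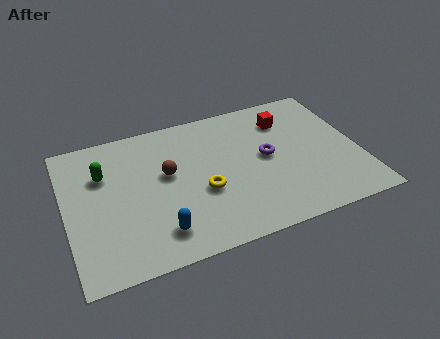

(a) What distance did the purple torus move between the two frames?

1.4

The purple torus moved from about (7.6, 2.7) to (8.1, 4.0), a distance of √(0.5² + 1.3²) ≈ 1.4.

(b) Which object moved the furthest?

the red cube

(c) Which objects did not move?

the blue capsule and the yellow torus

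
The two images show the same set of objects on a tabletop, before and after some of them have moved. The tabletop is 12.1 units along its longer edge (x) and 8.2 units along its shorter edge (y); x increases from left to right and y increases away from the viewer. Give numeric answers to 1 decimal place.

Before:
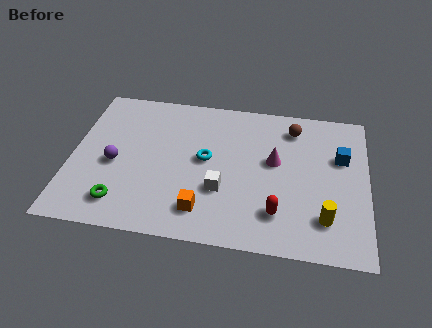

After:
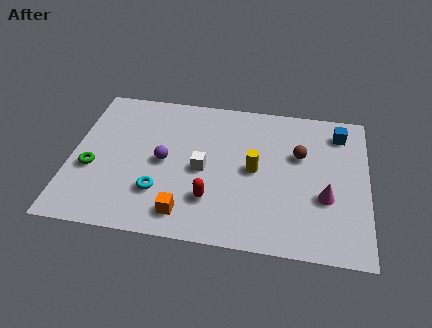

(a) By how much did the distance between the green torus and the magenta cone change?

+2.6

Before: roughly 6.9 units apart; after: 9.5. That's 2.6 units further apart.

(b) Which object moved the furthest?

the yellow cylinder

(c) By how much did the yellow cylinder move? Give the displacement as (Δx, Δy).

(-2.9, 2.2)

The yellow cylinder was at about (10.4, 1.9) and moved to about (7.5, 4.1).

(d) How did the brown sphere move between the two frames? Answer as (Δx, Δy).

(0.3, -1.5)

From the two frames, the brown sphere sits at roughly (9.0, 6.7) before and (9.3, 5.2) after.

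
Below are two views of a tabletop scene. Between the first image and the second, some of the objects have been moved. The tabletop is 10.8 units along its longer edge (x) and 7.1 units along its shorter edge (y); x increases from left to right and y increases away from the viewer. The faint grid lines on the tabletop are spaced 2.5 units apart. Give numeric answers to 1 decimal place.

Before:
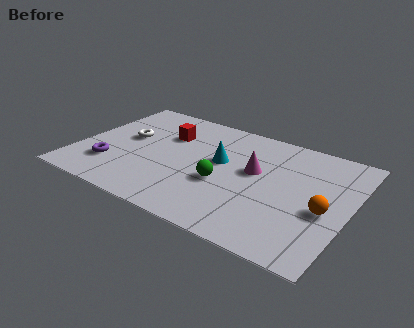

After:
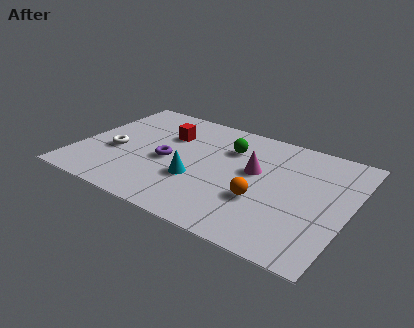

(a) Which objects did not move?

the magenta cone and the red cube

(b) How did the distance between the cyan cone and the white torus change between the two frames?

-0.4

The distance was about 3.8 in the first image and 3.4 in the second, so they moved 0.4 units closer together.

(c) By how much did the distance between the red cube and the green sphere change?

-0.8

The distance was about 3.3 in the first image and 2.5 in the second, so they moved 0.8 units closer together.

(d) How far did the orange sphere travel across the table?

2.5

The orange sphere moved from about (9.9, 3.0) to (7.5, 2.5), a distance of √(2.4² + 0.5²) ≈ 2.5.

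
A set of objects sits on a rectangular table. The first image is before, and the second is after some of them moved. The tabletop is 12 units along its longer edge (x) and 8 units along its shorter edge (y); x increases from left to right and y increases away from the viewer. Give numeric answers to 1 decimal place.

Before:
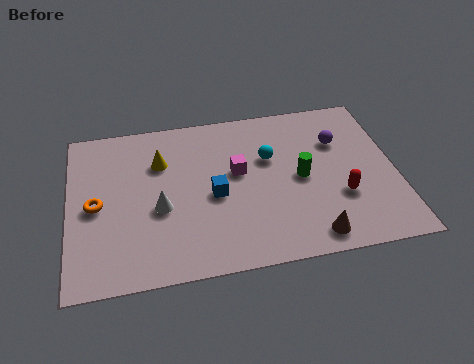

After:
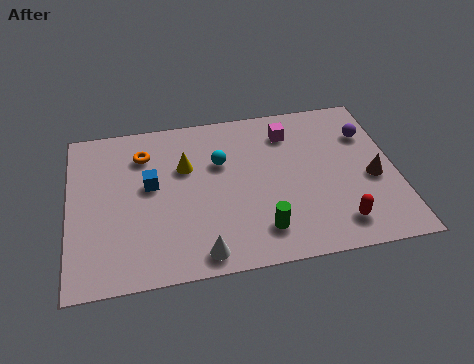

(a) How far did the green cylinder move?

2.8

From (8.5, 3.9) to (6.9, 1.6), the green cylinder covered √(1.6² + 2.3²) ≈ 2.8 units.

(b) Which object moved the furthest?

the brown cone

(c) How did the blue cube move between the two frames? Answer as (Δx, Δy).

(-2.3, 0.9)

From the two frames, the blue cube sits at roughly (5.3, 3.6) before and (3.0, 4.5) after.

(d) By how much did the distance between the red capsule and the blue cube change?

+2.7

They were about 4.7 units apart before and 7.4 after — 2.7 units further apart.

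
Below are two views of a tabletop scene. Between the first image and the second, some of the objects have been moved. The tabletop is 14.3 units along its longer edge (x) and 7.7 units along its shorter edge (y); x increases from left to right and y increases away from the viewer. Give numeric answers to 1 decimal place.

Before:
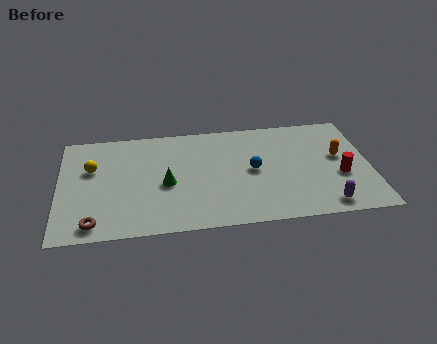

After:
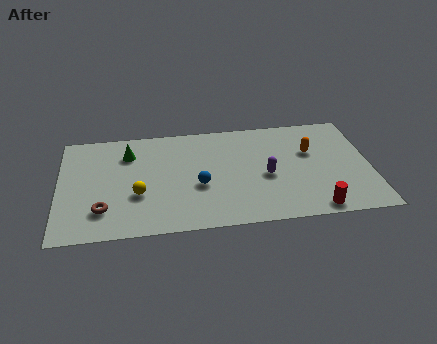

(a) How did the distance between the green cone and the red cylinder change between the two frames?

+1.8

They were about 8.0 units apart before and 9.8 after — 1.8 units further apart.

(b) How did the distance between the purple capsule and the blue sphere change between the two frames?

-1.2

Before: roughly 4.3 units apart; after: 3.1. That's 1.2 units closer together.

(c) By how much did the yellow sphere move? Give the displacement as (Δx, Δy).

(2.1, -2.1)

The yellow sphere was at about (1.5, 4.9) and moved to about (3.6, 2.8).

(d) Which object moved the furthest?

the purple capsule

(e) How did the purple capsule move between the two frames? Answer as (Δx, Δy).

(-2.6, 2.4)

The purple capsule started near (12.1, 1.0) and ended near (9.5, 3.4).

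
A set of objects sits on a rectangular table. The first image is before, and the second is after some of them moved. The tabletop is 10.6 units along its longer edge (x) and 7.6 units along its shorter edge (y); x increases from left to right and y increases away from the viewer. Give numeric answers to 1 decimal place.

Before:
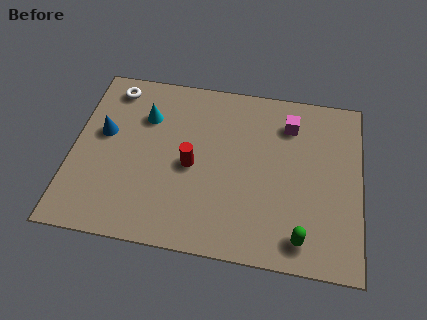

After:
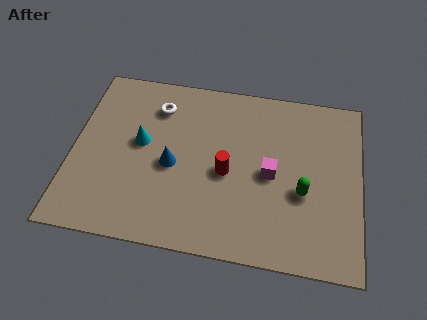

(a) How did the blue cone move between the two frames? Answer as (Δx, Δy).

(2.6, -1.0)

The blue cone was at about (1.1, 4.4) and moved to about (3.7, 3.4).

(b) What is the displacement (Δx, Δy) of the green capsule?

(0.0, 1.9)

From the two frames, the green capsule sits at roughly (8.5, 1.1) before and (8.5, 3.0) after.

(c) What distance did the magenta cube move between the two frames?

2.4

The magenta cube was near (7.9, 5.9) before and (7.3, 3.6) after, so it travelled √(0.6² + 2.3²) ≈ 2.4 units.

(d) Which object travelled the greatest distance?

the blue cone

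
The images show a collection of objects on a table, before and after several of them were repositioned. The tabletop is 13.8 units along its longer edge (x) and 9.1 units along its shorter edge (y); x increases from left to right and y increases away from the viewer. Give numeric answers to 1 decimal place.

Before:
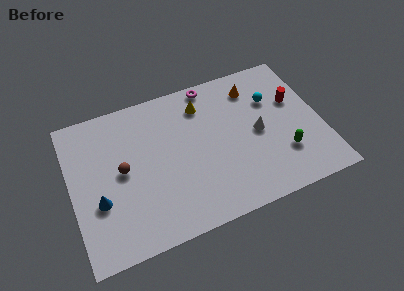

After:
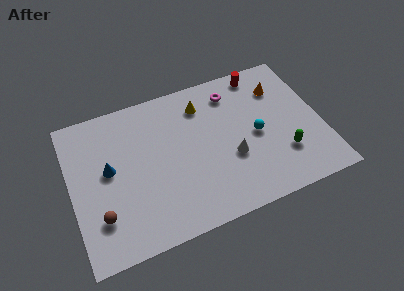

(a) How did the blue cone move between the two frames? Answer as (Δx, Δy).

(0.7, 1.7)

The blue cone was at about (1.4, 3.3) and moved to about (2.1, 5.0).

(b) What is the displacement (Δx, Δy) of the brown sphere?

(-1.4, -2.3)

The brown sphere started near (2.8, 4.7) and ended near (1.4, 2.4).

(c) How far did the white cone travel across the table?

1.9

From (10.3, 4.4) to (8.7, 3.4), the white cone covered √(1.6² + 1.0²) ≈ 1.9 units.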